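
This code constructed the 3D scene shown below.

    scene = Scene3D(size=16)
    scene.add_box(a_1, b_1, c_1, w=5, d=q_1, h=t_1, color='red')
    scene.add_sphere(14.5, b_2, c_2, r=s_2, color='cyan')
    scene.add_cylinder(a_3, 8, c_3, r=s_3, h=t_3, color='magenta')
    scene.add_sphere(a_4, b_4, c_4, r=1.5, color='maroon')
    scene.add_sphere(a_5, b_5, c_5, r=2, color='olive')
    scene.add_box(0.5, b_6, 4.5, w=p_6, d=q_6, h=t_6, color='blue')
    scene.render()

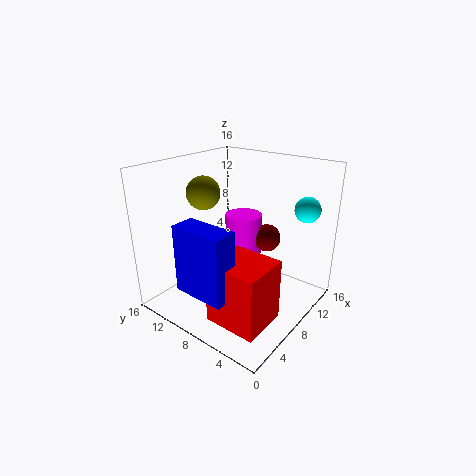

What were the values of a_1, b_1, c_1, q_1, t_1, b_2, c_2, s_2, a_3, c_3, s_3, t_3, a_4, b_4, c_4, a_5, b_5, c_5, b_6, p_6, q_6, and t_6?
a_1 = 1.5; b_1 = 1.5; c_1 = 1.5; q_1 = 5.5; t_1 = 6.5; b_2 = 3; c_2 = 10.5; s_2 = 1.5; a_3 = 9; c_3 = 4; s_3 = 2; t_3 = 6.5; a_4 = 10; b_4 = 5.5; c_4 = 8; a_5 = 8.5; b_5 = 13.5; c_5 = 12; b_6 = 4.5; p_6 = 2.5; q_6 = 5.5; t_6 = 7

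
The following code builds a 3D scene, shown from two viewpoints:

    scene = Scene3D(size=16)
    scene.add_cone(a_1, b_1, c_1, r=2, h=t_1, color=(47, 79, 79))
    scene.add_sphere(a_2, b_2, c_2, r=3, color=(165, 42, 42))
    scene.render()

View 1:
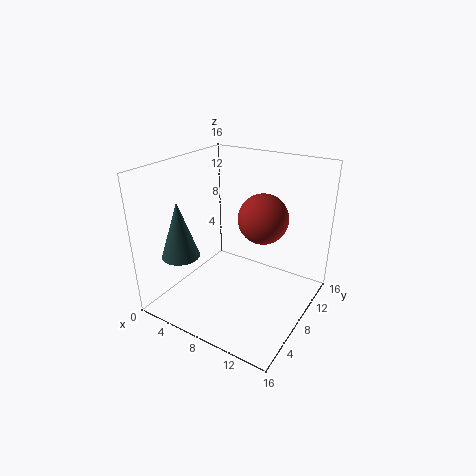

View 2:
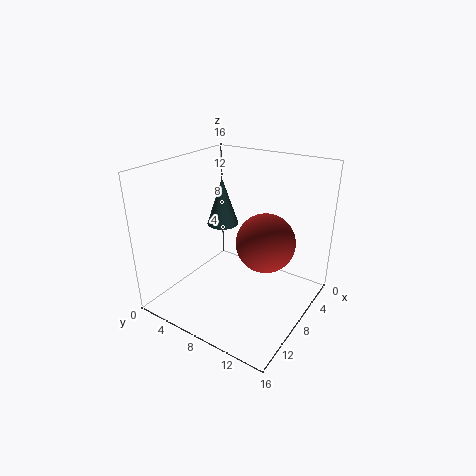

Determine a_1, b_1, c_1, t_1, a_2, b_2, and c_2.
a_1 = 4; b_1 = 3; c_1 = 7; t_1 = 6; a_2 = 9; b_2 = 12; c_2 = 9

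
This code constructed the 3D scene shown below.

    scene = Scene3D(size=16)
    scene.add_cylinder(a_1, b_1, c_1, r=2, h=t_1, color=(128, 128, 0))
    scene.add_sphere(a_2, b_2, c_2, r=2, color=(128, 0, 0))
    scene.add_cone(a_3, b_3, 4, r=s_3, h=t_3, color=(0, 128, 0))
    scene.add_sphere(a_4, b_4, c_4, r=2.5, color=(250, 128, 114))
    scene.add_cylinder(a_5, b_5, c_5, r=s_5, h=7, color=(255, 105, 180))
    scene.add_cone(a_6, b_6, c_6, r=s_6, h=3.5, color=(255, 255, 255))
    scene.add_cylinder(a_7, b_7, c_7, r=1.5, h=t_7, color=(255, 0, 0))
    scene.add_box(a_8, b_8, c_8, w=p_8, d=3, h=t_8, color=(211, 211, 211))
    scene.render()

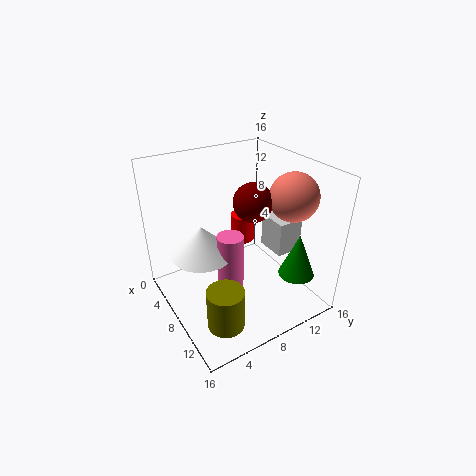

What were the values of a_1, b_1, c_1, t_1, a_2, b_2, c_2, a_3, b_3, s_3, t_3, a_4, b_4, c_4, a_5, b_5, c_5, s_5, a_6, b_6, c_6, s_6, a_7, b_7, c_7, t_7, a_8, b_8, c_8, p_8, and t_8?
a_1 = 12; b_1 = 4; c_1 = 0.5; t_1 = 4.5; a_2 = 10; b_2 = 8.5; c_2 = 13; a_3 = 12.5; b_3 = 13; s_3 = 2; t_3 = 5; a_4 = 12; b_4 = 12; c_4 = 13.5; a_5 = 8; b_5 = 7; c_5 = 1.5; s_5 = 1.5; a_6 = 6; b_6 = 4.5; c_6 = 6; s_6 = 3.5; a_7 = 3.5; b_7 = 11.5; c_7 = 4.5; t_7 = 3.5; a_8 = 7; b_8 = 12; c_8 = 5.5; p_8 = 3.5; t_8 = 4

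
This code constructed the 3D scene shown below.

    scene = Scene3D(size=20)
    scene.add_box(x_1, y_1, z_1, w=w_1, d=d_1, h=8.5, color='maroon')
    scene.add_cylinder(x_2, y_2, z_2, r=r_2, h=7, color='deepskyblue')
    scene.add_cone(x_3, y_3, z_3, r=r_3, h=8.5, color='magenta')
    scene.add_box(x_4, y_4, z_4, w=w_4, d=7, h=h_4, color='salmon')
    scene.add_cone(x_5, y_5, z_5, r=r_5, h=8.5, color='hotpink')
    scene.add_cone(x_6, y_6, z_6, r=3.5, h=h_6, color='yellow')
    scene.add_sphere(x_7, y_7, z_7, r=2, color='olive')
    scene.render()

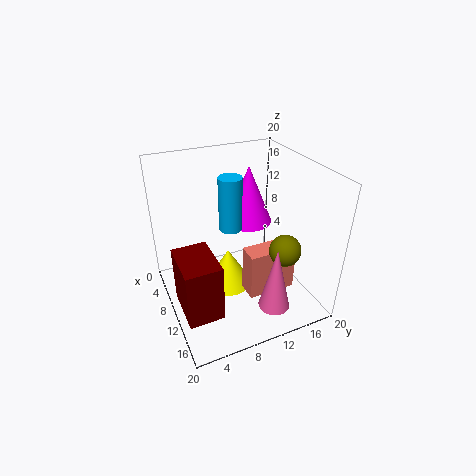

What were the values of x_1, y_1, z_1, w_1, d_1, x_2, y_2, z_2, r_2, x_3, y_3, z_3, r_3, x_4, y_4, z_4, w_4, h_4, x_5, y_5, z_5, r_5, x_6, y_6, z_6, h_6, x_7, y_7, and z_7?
x_1 = 7.5, y_1 = 1, z_1 = 0.5, w_1 = 7, d_1 = 5, x_2 = 11, y_2 = 8.5, z_2 = 12.5, r_2 = 1.5, x_3 = 6, y_3 = 13.5, z_3 = 10, r_3 = 3.5, x_4 = 10.5, y_4 = 10.5, z_4 = 1.5, w_4 = 3, h_4 = 7, x_5 = 18, y_5 = 11.5, z_5 = 4, r_5 = 2, x_6 = 7.5, y_6 = 9.5, z_6 = 0.5, h_6 = 6, x_7 = 16.5, y_7 = 13.5, z_7 = 11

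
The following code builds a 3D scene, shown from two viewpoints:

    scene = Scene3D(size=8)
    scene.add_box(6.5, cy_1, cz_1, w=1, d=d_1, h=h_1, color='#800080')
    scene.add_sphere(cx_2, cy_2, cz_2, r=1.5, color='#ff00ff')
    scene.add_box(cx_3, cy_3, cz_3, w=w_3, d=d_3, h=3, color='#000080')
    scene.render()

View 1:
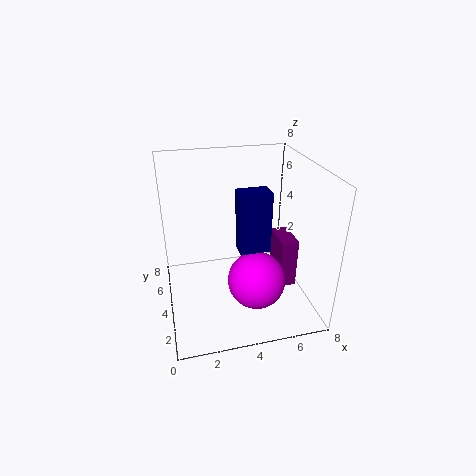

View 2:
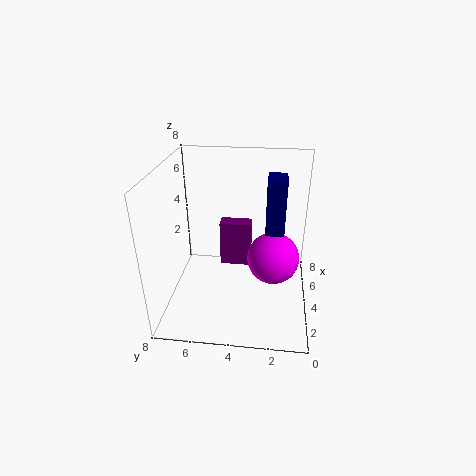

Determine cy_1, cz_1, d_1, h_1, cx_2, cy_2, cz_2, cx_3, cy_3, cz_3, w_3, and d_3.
cy_1 = 3.5, cz_1 = 0.5, d_1 = 2, h_1 = 3, cx_2 = 4.5, cy_2 = 2, cz_2 = 2.5, cx_3 = 3.5, cy_3 = 1.5, cz_3 = 4.5, w_3 = 1.5, d_3 = 1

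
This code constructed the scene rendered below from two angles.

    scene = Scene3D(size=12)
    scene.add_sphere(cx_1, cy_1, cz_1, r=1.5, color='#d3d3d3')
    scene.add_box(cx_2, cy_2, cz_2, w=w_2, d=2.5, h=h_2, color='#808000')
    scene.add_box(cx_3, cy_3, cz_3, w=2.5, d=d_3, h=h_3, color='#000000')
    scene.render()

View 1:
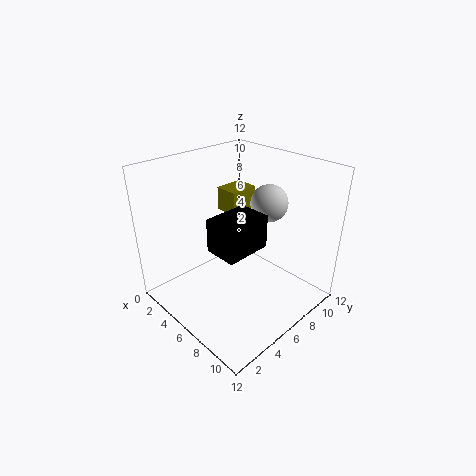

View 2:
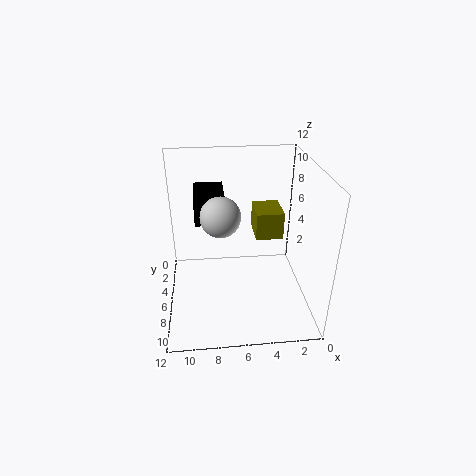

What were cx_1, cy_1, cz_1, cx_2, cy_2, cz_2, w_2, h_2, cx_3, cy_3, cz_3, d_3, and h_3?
cx_1 = 7.5; cy_1 = 8; cz_1 = 9; cx_2 = 3; cy_2 = 6.5; cz_2 = 7.5; w_2 = 2; h_2 = 2; cx_3 = 7; cy_3 = 2; cz_3 = 7; d_3 = 3.5; h_3 = 2.5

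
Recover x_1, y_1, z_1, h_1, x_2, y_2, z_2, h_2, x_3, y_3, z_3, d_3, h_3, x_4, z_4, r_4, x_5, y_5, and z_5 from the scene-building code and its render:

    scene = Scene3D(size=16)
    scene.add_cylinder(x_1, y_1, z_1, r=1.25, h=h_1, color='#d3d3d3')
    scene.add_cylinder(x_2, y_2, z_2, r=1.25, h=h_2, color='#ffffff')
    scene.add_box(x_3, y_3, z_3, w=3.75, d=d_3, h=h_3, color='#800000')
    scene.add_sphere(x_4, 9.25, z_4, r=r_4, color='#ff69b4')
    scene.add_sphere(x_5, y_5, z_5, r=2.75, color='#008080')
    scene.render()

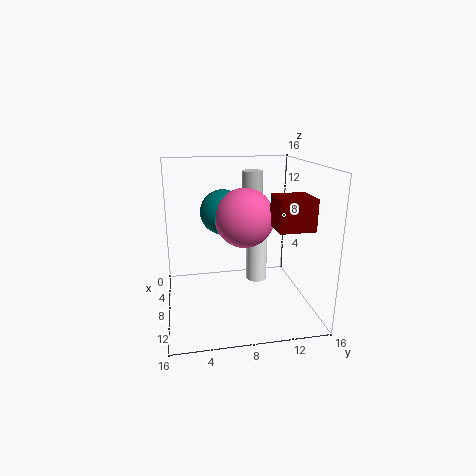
x_1 = 4
y_1 = 10.5
z_1 = 12
h_1 = 2.75
x_2 = 5.75
y_2 = 10.75
z_2 = 1.75
h_2 = 6.75
x_3 = 7.5
y_3 = 11.75
z_3 = 9.25
d_3 = 4
h_3 = 3.5
x_4 = 5.5
z_4 = 9.5
r_4 = 3.5
x_5 = 3.25
y_5 = 7
z_5 = 9.75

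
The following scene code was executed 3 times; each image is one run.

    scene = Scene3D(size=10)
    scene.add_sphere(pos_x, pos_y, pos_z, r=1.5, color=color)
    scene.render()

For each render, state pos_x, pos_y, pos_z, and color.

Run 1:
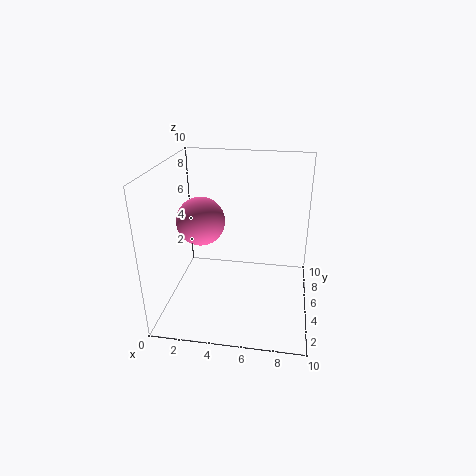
pos_x = 3; pos_y = 3; pos_z = 7; color = 'hotpink'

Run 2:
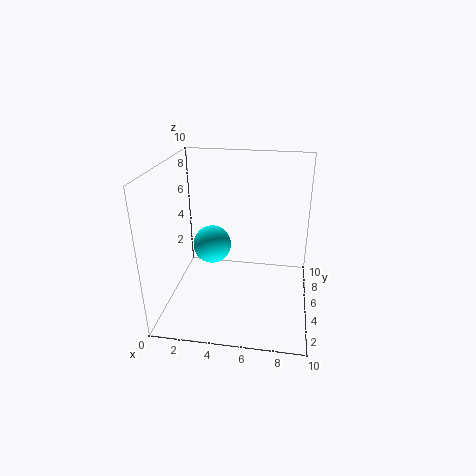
pos_x = 2.5; pos_y = 7.5; pos_z = 3; color = 'cyan'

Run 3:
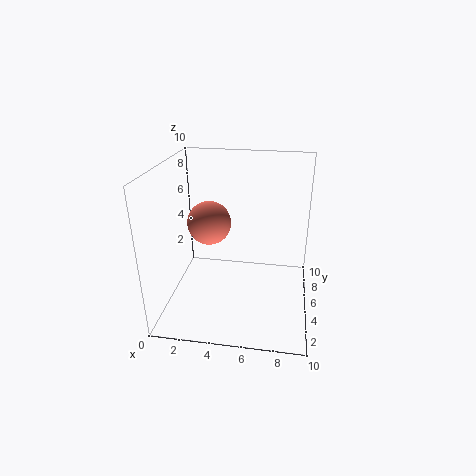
pos_x = 3; pos_y = 5; pos_z = 6; color = 'salmon'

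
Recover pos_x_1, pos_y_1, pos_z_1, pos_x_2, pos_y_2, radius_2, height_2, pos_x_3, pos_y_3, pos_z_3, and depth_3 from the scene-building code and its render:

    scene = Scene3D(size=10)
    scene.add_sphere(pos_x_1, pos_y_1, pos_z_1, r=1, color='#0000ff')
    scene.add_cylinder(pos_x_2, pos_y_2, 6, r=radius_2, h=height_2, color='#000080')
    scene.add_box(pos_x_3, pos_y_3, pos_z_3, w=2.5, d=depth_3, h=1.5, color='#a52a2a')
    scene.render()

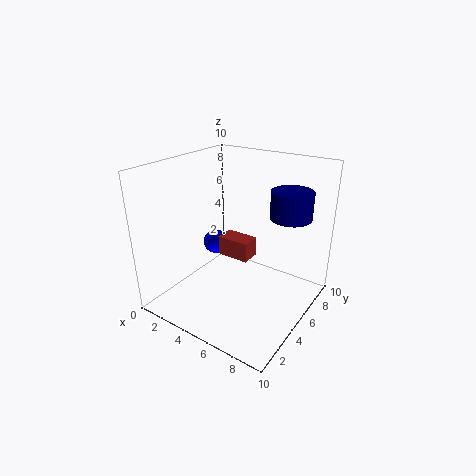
pos_x_1 = 1
pos_y_1 = 7.5
pos_z_1 = 2.5
pos_x_2 = 7.5
pos_y_2 = 8
radius_2 = 1.5
height_2 = 2
pos_x_3 = 2.5
pos_y_3 = 6
pos_z_3 = 2.5
depth_3 = 1.5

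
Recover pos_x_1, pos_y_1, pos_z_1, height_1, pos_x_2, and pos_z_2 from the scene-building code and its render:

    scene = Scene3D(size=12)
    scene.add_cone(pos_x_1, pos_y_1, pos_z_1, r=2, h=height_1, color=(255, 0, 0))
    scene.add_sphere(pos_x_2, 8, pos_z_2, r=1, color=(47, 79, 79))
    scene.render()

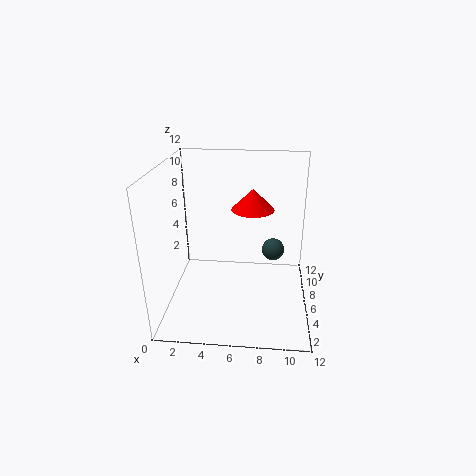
pos_x_1 = 7, pos_y_1 = 10, pos_z_1 = 7, height_1 = 2, pos_x_2 = 9, pos_z_2 = 4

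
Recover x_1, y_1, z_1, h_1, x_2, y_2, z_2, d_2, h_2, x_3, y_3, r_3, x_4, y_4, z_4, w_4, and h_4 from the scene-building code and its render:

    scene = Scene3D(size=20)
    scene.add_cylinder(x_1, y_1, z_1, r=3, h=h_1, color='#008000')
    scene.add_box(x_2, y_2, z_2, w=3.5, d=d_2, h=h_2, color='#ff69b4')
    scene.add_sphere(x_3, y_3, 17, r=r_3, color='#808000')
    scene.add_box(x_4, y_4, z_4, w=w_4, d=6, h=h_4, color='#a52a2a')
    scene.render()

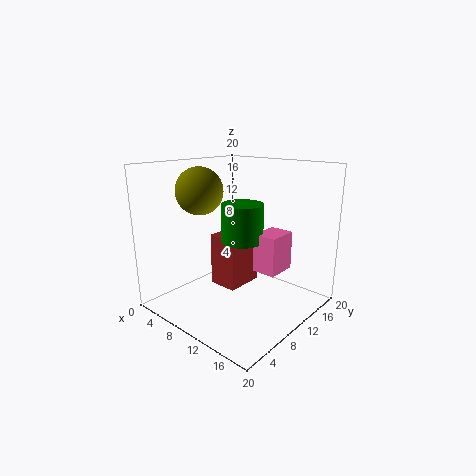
x_1 = 9.5; y_1 = 11.5; z_1 = 9; h_1 = 5.5; x_2 = 11.5; y_2 = 11.5; z_2 = 5; d_2 = 4.5; h_2 = 5.5; x_3 = 8; y_3 = 5; r_3 = 3; x_4 = 4; y_4 = 10.5; z_4 = 1; w_4 = 4.5; h_4 = 8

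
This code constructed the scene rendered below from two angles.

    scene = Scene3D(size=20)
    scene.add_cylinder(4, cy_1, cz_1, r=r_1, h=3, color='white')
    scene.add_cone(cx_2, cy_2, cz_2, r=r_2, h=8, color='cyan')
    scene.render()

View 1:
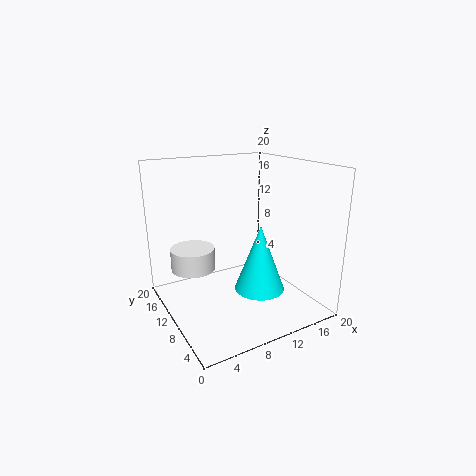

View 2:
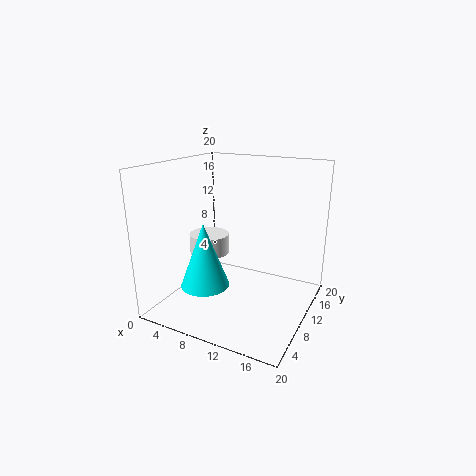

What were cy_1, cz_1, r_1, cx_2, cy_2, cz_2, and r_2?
cy_1 = 12, cz_1 = 6, r_1 = 3, cx_2 = 9, cy_2 = 3, cz_2 = 6, r_2 = 3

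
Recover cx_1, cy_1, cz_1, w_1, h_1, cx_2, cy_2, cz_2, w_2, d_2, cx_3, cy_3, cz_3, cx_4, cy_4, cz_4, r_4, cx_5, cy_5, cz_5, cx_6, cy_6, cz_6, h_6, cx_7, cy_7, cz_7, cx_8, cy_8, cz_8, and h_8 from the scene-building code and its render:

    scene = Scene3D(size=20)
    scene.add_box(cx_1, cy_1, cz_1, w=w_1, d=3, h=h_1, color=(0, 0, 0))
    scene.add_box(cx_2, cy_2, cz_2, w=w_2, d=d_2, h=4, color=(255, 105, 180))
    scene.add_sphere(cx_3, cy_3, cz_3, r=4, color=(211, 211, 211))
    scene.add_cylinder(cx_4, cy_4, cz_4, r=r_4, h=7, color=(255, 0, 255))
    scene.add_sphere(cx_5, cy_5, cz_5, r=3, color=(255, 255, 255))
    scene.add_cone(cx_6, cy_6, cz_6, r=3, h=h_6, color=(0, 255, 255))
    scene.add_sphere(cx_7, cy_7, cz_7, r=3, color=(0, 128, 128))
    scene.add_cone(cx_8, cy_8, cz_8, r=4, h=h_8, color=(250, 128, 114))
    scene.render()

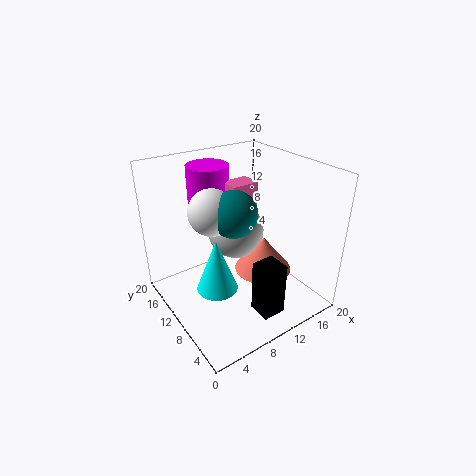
cx_1 = 8; cy_1 = 1; cz_1 = 3; w_1 = 3; h_1 = 7; cx_2 = 10; cy_2 = 11; cz_2 = 13; w_2 = 4; d_2 = 3; cx_3 = 11; cy_3 = 12; cz_3 = 10; cx_4 = 9; cy_4 = 16; cz_4 = 12; r_4 = 3; cx_5 = 6; cy_5 = 10; cz_5 = 15; cx_6 = 7; cy_6 = 11; cz_6 = 2; h_6 = 8; cx_7 = 8; cy_7 = 8; cz_7 = 15; cx_8 = 13; cy_8 = 8; cz_8 = 5; h_8 = 5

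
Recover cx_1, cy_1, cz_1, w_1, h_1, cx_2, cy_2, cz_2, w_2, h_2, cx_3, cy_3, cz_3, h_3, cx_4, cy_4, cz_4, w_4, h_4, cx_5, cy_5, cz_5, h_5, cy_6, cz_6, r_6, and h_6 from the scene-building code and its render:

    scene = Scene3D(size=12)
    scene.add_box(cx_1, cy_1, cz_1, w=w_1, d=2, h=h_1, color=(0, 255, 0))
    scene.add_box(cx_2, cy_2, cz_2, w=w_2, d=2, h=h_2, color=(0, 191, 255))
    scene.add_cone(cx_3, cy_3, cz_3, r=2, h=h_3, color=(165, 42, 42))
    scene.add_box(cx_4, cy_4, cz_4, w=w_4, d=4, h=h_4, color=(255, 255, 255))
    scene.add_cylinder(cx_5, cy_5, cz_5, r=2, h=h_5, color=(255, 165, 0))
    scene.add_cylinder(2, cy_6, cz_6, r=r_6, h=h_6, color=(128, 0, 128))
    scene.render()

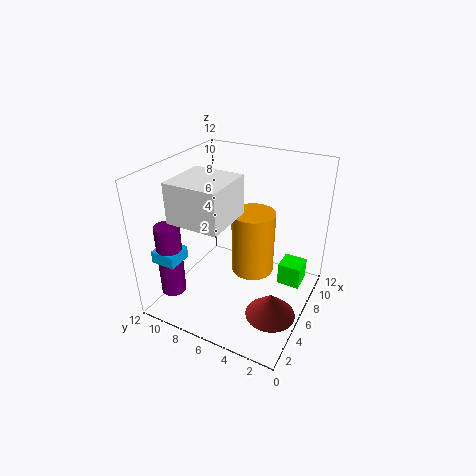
cx_1 = 8; cy_1 = 1; cz_1 = 1; w_1 = 2; h_1 = 2; cx_2 = 1; cy_2 = 9; cz_2 = 5; w_2 = 2; h_2 = 1; cx_3 = 4; cy_3 = 2; cz_3 = 1; h_3 = 2; cx_4 = 1; cy_4 = 5; cz_4 = 9; w_4 = 4; h_4 = 3; cx_5 = 9; cy_5 = 6; cz_5 = 1; h_5 = 6; cy_6 = 10; cz_6 = 2; r_6 = 1; h_6 = 6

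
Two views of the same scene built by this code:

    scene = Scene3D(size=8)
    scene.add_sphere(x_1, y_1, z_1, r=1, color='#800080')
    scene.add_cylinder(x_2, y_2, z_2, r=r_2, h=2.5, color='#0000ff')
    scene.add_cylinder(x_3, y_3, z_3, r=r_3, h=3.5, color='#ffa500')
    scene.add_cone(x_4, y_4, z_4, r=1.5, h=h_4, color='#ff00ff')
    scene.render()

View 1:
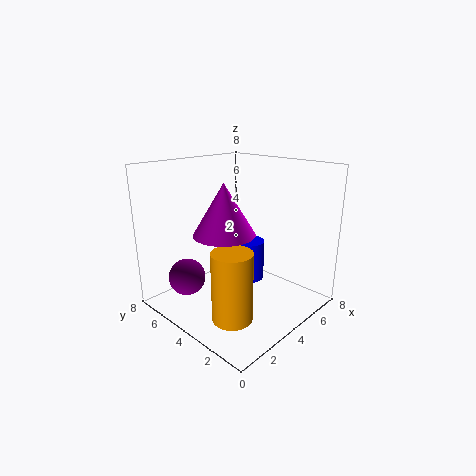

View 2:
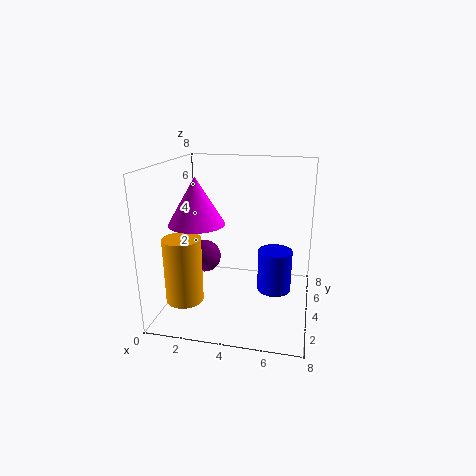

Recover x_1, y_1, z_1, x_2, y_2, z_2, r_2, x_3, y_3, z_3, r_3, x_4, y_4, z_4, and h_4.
x_1 = 1.5; y_1 = 5.5; z_1 = 2; x_2 = 6; y_2 = 5; z_2 = 0.5; r_2 = 1; x_3 = 1.5; y_3 = 2; z_3 = 1; r_3 = 1; x_4 = 2; y_4 = 3; z_4 = 5; h_4 = 2.5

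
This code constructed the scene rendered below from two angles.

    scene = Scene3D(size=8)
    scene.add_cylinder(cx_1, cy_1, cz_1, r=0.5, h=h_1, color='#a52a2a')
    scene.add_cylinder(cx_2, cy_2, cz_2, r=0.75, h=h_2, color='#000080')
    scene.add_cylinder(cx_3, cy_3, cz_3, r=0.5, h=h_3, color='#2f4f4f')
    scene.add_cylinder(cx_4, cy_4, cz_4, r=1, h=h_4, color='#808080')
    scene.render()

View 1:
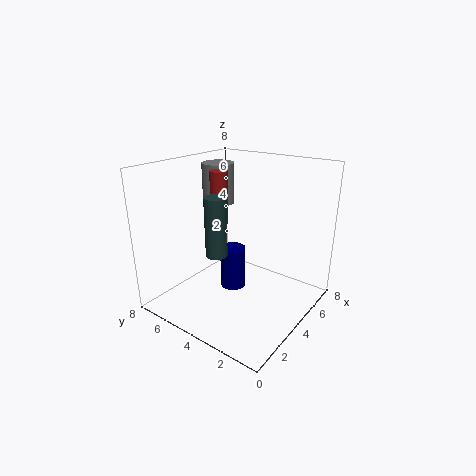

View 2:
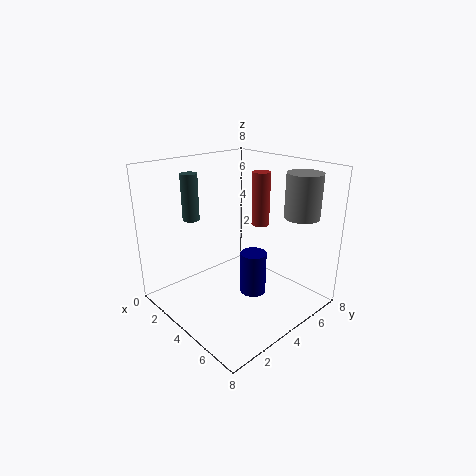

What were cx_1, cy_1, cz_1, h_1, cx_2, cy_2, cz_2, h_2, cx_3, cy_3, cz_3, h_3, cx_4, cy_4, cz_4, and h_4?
cx_1 = 4.25; cy_1 = 5.5; cz_1 = 4.5; h_1 = 3; cx_2 = 4.5; cy_2 = 4.75; cz_2 = 0.5; h_2 = 2.5; cx_3 = 1; cy_3 = 3; cz_3 = 4.5; h_3 = 2.75; cx_4 = 6; cy_4 = 7; cz_4 = 5; h_4 = 2.5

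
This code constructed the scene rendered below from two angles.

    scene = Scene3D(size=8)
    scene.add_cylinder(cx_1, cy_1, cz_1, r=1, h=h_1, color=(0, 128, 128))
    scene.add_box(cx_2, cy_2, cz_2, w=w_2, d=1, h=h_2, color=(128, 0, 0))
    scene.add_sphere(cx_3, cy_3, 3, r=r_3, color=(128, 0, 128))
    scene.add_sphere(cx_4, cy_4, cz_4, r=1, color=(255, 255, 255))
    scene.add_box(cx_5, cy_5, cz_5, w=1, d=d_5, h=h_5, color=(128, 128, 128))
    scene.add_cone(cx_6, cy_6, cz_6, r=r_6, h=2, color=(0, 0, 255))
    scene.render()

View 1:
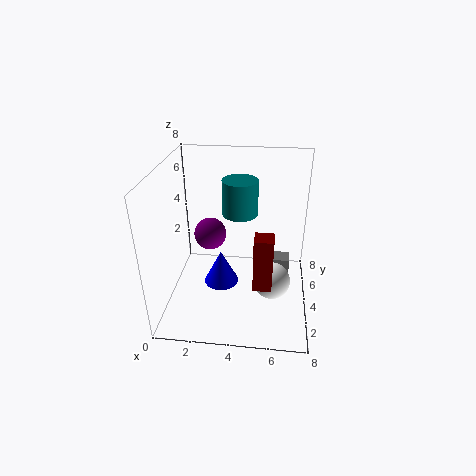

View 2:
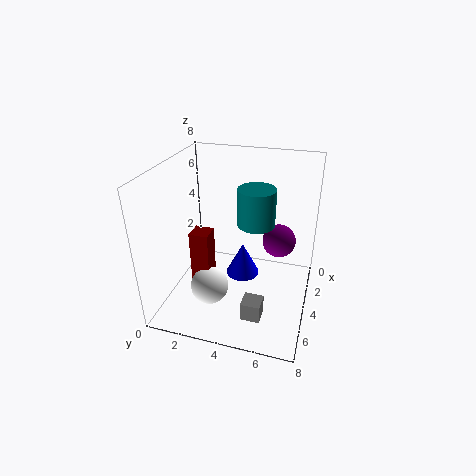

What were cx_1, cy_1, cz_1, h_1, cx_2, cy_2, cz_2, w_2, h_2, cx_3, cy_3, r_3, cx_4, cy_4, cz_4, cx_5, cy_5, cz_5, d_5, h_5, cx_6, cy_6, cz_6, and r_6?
cx_1 = 4
cy_1 = 5
cz_1 = 5
h_1 = 2
cx_2 = 5
cy_2 = 2
cz_2 = 2
w_2 = 1
h_2 = 3
cx_3 = 2
cy_3 = 6
r_3 = 1
cx_4 = 6
cy_4 = 3
cz_4 = 2
cx_5 = 6
cy_5 = 5
cz_5 = 1
d_5 = 1
h_5 = 1
cx_6 = 3
cy_6 = 4
cz_6 = 1
r_6 = 1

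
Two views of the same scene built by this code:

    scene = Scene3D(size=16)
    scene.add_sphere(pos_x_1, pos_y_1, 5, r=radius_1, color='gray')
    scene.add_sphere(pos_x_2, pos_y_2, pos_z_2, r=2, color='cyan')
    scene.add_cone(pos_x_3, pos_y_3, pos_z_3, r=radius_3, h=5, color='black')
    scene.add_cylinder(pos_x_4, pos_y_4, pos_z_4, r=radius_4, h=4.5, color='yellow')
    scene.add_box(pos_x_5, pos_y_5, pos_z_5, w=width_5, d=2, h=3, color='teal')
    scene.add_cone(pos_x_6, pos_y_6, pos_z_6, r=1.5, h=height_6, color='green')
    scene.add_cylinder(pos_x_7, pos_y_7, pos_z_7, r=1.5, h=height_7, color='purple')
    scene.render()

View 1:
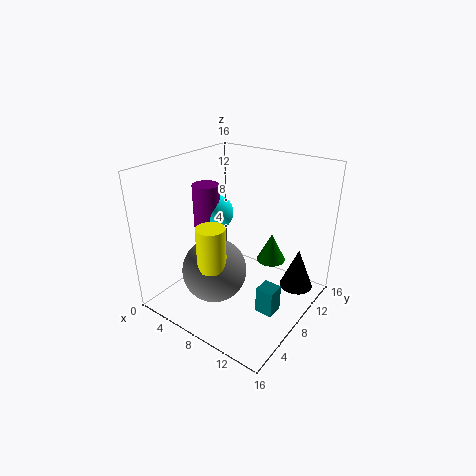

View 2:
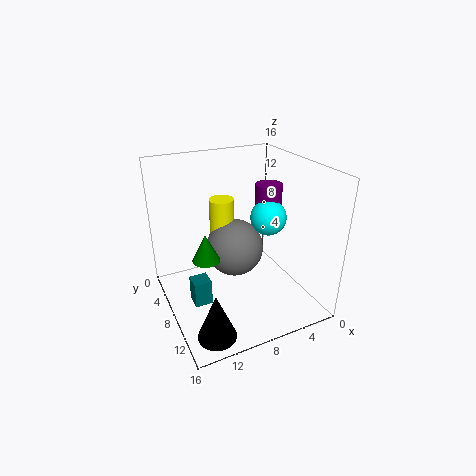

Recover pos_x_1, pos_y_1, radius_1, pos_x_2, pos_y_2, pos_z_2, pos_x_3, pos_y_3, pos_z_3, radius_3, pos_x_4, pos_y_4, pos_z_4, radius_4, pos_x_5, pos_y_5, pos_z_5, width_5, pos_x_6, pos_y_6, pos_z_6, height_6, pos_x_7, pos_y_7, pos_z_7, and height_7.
pos_x_1 = 7, pos_y_1 = 5, radius_1 = 3.5, pos_x_2 = 4.5, pos_y_2 = 8.5, pos_z_2 = 10, pos_x_3 = 13, pos_y_3 = 13.5, pos_z_3 = 0.5, radius_3 = 2, pos_x_4 = 8, pos_y_4 = 3.5, pos_z_4 = 6.5, radius_4 = 1.5, pos_x_5 = 11.5, pos_y_5 = 6.5, pos_z_5 = 0.5, width_5 = 2, pos_x_6 = 12, pos_y_6 = 8.5, pos_z_6 = 6.5, height_6 = 3, pos_x_7 = 4, pos_y_7 = 7.5, pos_z_7 = 8.5, height_7 = 5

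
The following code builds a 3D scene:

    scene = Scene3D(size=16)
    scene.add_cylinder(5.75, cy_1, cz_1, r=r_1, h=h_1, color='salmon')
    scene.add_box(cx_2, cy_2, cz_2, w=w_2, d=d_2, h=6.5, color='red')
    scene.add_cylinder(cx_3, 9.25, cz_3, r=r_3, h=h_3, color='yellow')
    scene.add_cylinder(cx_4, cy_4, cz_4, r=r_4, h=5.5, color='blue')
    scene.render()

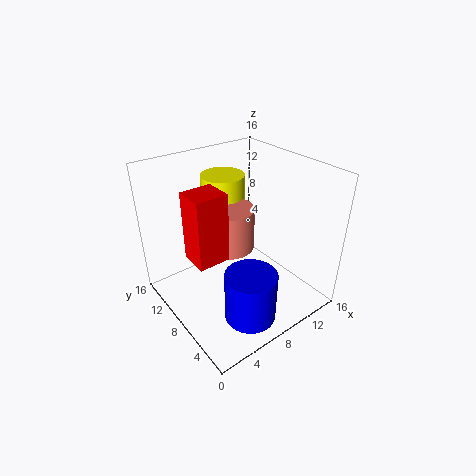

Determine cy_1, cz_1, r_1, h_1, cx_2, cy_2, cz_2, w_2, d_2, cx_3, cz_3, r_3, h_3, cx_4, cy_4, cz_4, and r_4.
cy_1 = 6.5, cz_1 = 8.75, r_1 = 2.5, h_1 = 4.25, cx_2 = 0.75, cy_2 = 3.75, cz_2 = 9.5, w_2 = 3, d_2 = 2.75, cx_3 = 7, cz_3 = 11.75, r_3 = 2.25, h_3 = 3.5, cx_4 = 6.25, cy_4 = 3.5, cz_4 = 1, r_4 = 2.75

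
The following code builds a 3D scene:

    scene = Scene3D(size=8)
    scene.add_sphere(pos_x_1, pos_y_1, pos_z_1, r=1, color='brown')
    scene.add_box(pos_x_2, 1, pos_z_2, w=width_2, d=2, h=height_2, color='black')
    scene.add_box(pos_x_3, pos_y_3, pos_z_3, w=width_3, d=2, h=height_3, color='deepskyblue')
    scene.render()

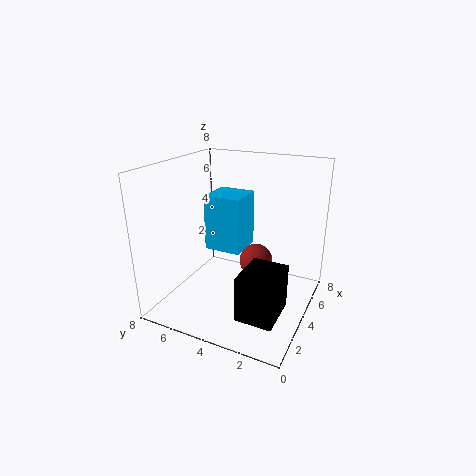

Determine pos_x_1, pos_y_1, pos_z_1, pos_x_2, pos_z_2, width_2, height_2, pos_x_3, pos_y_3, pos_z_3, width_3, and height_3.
pos_x_1 = 5.5; pos_y_1 = 3.5; pos_z_1 = 2; pos_x_2 = 1.5; pos_z_2 = 0.5; width_2 = 2.5; height_2 = 2.5; pos_x_3 = 3; pos_y_3 = 3.5; pos_z_3 = 3.5; width_3 = 2; height_3 = 3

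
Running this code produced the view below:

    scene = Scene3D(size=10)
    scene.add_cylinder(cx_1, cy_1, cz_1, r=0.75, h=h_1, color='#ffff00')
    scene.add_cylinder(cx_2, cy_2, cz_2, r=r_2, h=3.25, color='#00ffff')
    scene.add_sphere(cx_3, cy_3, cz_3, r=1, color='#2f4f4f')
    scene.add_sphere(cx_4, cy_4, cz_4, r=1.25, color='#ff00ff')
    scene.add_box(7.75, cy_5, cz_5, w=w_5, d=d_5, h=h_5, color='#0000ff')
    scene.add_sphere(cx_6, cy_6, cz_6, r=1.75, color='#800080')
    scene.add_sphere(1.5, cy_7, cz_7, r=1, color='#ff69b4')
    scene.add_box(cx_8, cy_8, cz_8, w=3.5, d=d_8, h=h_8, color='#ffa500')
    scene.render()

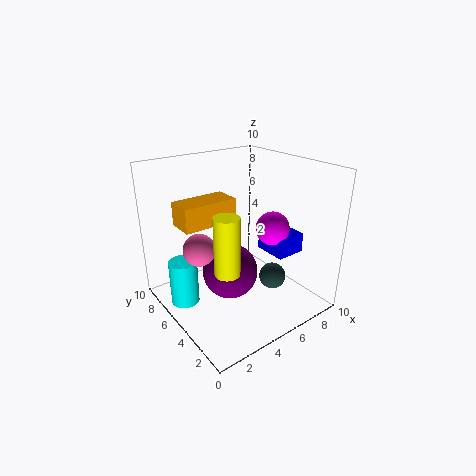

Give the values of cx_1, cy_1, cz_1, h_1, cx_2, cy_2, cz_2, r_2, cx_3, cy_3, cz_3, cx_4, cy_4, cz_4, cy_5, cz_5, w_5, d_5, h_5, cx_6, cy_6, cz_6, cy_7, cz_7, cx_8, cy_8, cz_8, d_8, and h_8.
cx_1 = 2, cy_1 = 2, cz_1 = 4.75, h_1 = 3.5, cx_2 = 1.5, cy_2 = 6.75, cz_2 = 0.25, r_2 = 1, cx_3 = 7.75, cy_3 = 4.25, cz_3 = 1.25, cx_4 = 8, cy_4 = 4.75, cz_4 = 5, cy_5 = 3.5, cz_5 = 3, w_5 = 2.25, d_5 = 2.5, h_5 = 1.5, cx_6 = 3.25, cy_6 = 3.5, cz_6 = 3.75, cy_7 = 4.25, cz_7 = 5.5, cx_8 = 0.75, cy_8 = 4.25, cz_8 = 6.75, d_8 = 1.75, h_8 = 1.5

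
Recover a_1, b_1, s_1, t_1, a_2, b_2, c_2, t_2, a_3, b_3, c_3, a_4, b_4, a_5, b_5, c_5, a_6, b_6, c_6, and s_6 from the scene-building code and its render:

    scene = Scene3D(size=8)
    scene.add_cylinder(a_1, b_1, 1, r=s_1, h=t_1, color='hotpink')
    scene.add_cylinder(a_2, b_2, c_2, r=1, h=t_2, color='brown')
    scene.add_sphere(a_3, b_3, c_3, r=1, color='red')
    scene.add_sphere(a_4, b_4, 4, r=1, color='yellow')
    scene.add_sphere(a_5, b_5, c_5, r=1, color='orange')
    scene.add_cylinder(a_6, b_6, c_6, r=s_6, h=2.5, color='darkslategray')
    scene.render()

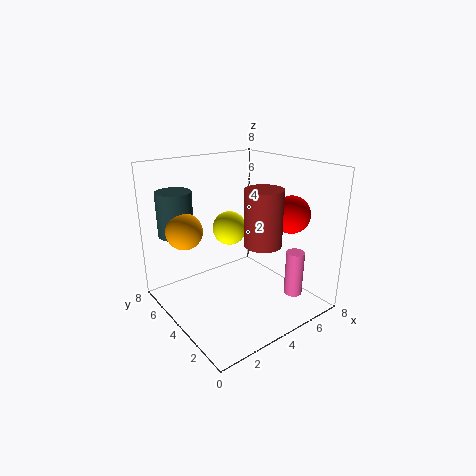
a_1 = 6; b_1 = 1.5; s_1 = 0.5; t_1 = 2.5; a_2 = 4.5; b_2 = 2.5; c_2 = 4; t_2 = 3; a_3 = 6; b_3 = 2; c_3 = 5.5; a_4 = 4.5; b_4 = 5.5; a_5 = 1.5; b_5 = 5.5; c_5 = 4.5; a_6 = 1.5; b_6 = 6.5; c_6 = 4; s_6 = 1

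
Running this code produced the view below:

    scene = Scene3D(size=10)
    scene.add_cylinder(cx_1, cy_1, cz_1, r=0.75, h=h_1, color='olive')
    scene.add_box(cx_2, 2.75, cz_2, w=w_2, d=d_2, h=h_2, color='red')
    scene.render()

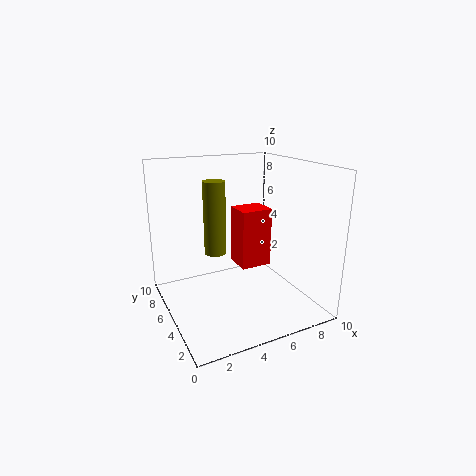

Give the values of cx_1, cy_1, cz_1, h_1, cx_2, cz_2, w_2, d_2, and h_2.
cx_1 = 3.5, cy_1 = 5.5, cz_1 = 4, h_1 = 5, cx_2 = 4.25, cz_2 = 3.75, w_2 = 2, d_2 = 1.75, h_2 = 3.75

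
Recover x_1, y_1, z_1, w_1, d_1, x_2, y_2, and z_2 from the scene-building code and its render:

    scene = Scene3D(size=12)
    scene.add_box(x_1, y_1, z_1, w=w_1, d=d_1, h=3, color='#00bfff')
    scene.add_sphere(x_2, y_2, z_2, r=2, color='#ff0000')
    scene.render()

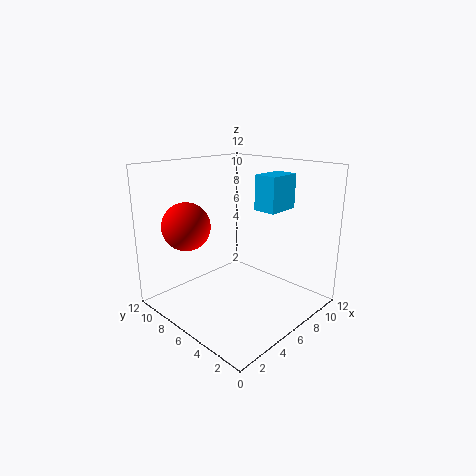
x_1 = 8, y_1 = 4, z_1 = 8, w_1 = 3, d_1 = 2, x_2 = 3, y_2 = 9, z_2 = 7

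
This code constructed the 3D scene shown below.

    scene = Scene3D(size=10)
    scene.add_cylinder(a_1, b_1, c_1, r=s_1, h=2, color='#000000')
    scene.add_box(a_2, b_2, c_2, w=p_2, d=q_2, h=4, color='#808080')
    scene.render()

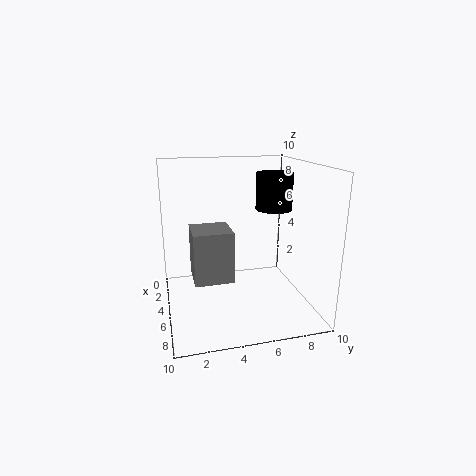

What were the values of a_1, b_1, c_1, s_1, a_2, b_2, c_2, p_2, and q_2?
a_1 = 9
b_1 = 6
c_1 = 8
s_1 = 1
a_2 = 1
b_2 = 2
c_2 = 1
p_2 = 3
q_2 = 3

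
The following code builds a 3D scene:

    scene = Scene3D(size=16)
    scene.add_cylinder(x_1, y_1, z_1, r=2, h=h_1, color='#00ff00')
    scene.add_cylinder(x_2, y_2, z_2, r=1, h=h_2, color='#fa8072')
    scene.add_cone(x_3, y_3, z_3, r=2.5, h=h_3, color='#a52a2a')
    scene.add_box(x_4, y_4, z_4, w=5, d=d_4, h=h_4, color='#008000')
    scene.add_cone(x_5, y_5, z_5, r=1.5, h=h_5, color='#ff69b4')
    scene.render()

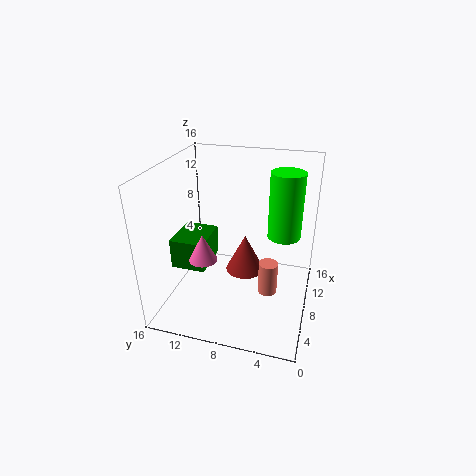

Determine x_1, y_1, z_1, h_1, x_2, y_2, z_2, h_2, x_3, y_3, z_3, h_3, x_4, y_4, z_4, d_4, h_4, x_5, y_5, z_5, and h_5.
x_1 = 12.5; y_1 = 3.5; z_1 = 6.5; h_1 = 8; x_2 = 5.5; y_2 = 4; z_2 = 3.5; h_2 = 3.5; x_3 = 13; y_3 = 8.5; z_3 = 0.5; h_3 = 5; x_4 = 6; y_4 = 11.5; z_4 = 4; d_4 = 4; h_4 = 3.5; x_5 = 5; y_5 = 11; z_5 = 6.5; h_5 = 3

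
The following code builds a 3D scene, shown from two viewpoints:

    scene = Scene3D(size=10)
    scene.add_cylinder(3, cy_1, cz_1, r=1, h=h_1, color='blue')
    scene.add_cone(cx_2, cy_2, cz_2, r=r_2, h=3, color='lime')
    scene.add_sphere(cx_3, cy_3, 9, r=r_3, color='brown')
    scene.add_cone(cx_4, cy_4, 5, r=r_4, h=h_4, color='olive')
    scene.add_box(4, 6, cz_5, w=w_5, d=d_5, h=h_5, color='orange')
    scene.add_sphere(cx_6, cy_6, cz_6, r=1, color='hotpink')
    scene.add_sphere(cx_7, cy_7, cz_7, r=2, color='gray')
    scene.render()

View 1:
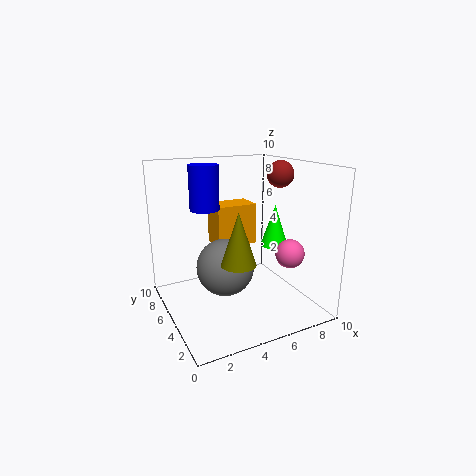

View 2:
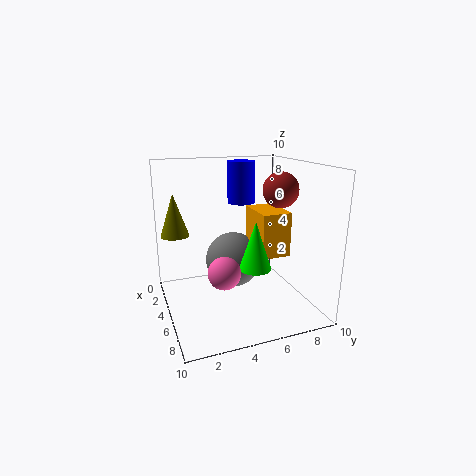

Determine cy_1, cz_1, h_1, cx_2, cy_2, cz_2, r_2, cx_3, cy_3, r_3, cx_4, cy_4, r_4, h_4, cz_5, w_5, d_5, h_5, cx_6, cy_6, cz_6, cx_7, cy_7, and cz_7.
cy_1 = 6; cz_1 = 7; h_1 = 3; cx_2 = 8; cy_2 = 5; cz_2 = 4; r_2 = 1; cx_3 = 9; cy_3 = 6; r_3 = 1; cx_4 = 3; cy_4 = 1; r_4 = 1; h_4 = 3; cz_5 = 4; w_5 = 3; d_5 = 2; h_5 = 3; cx_6 = 8; cy_6 = 3; cz_6 = 4; cx_7 = 4; cy_7 = 5; cz_7 = 3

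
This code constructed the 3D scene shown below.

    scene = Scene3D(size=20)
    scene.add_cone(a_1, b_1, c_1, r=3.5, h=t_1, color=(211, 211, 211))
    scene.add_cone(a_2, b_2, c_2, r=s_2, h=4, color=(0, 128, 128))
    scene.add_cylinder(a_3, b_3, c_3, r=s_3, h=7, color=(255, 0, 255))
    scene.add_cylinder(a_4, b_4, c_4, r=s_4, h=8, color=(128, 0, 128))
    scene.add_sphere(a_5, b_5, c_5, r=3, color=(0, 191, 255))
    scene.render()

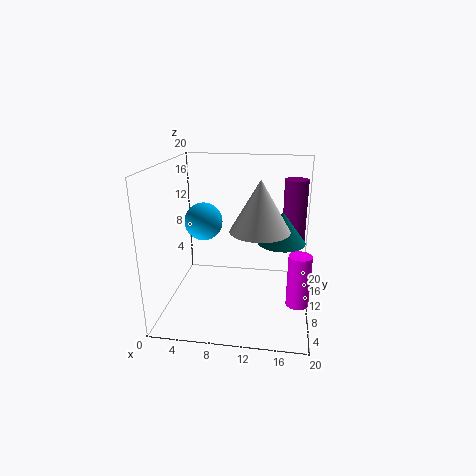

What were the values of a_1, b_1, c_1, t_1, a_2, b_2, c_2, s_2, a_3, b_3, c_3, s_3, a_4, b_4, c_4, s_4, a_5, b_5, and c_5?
a_1 = 13.5
b_1 = 4
c_1 = 13.5
t_1 = 6
a_2 = 16
b_2 = 7
c_2 = 11
s_2 = 3
a_3 = 18.5
b_3 = 6.5
c_3 = 2.5
s_3 = 1.5
a_4 = 17.5
b_4 = 9.5
c_4 = 10.5
s_4 = 1.5
a_5 = 3.5
b_5 = 16
c_5 = 10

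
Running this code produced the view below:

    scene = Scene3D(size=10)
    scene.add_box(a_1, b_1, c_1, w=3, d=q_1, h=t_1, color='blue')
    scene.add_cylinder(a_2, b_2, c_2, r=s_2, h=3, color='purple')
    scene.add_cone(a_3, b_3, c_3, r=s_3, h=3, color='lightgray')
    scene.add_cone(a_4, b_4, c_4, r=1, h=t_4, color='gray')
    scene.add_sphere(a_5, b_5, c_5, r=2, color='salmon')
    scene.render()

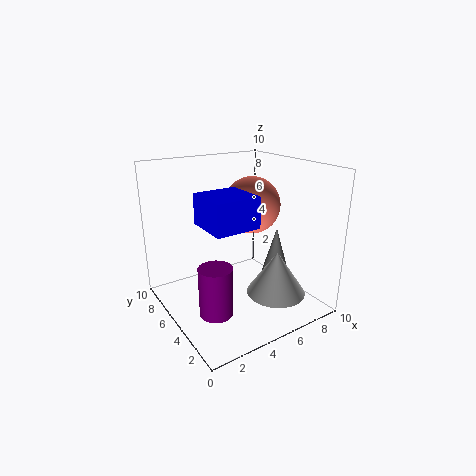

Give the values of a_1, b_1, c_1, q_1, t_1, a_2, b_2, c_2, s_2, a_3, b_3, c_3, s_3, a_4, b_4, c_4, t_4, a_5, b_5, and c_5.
a_1 = 2; b_1 = 2.5; c_1 = 6.5; q_1 = 3; t_1 = 2; a_2 = 1.5; b_2 = 2; c_2 = 2; s_2 = 1; a_3 = 6.5; b_3 = 2.5; c_3 = 1.5; s_3 = 2; a_4 = 8.5; b_4 = 5; c_4 = 1.5; t_4 = 3.5; a_5 = 6.5; b_5 = 5.5; c_5 = 7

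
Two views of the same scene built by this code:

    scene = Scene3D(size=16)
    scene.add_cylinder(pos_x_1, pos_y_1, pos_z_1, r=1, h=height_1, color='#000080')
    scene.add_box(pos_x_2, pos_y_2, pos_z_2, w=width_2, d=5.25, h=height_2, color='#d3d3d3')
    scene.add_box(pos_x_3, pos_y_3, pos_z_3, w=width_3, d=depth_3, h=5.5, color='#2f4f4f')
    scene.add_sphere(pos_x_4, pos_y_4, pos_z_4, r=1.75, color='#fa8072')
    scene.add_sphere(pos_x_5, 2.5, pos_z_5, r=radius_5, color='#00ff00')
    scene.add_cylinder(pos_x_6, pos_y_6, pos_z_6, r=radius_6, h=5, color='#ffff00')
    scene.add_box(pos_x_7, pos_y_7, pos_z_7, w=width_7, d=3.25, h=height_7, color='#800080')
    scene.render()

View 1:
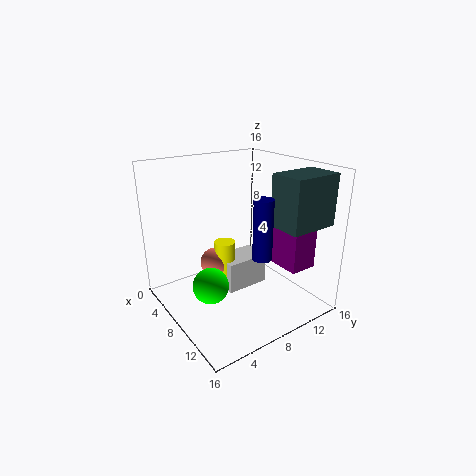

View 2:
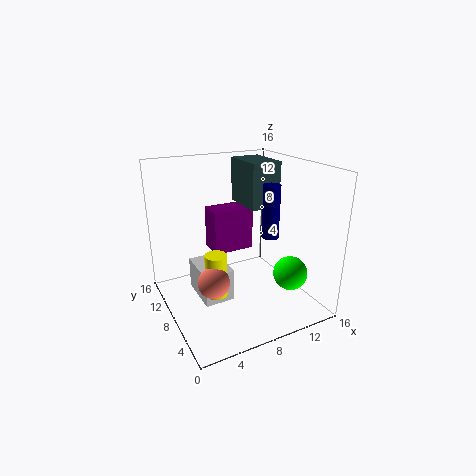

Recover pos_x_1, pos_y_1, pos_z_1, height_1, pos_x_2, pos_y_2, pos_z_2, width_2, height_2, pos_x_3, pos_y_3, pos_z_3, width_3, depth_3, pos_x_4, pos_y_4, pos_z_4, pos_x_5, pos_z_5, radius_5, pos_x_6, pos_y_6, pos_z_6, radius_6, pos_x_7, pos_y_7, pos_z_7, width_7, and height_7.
pos_x_1 = 12.25
pos_y_1 = 8
pos_z_1 = 7.25
height_1 = 6.25
pos_x_2 = 3.75
pos_y_2 = 7.5
pos_z_2 = 0.5
width_2 = 3.5
height_2 = 3.75
pos_x_3 = 11
pos_y_3 = 10
pos_z_3 = 10
width_3 = 3.75
depth_3 = 5.5
pos_x_4 = 4.5
pos_y_4 = 7
pos_z_4 = 3.75
pos_x_5 = 11.25
pos_z_5 = 5.5
radius_5 = 1.75
pos_x_6 = 5.25
pos_y_6 = 8
pos_z_6 = 1.5
radius_6 = 1.25
pos_x_7 = 7.25
pos_y_7 = 12.5
pos_z_7 = 4
width_7 = 5.25
height_7 = 5.5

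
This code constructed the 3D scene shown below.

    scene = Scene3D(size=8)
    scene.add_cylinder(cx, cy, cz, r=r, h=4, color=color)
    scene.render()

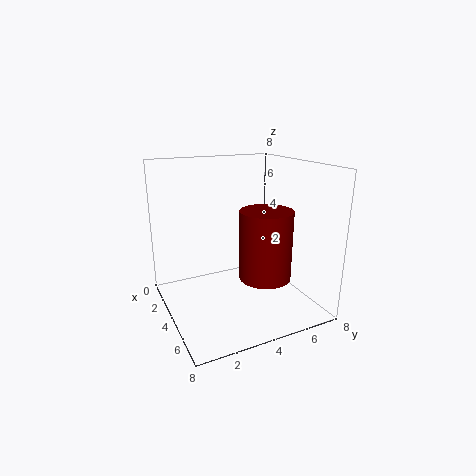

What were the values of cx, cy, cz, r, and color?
cx = 4.5; cy = 5.5; cz = 1.5; r = 1.5; color = 'maroon'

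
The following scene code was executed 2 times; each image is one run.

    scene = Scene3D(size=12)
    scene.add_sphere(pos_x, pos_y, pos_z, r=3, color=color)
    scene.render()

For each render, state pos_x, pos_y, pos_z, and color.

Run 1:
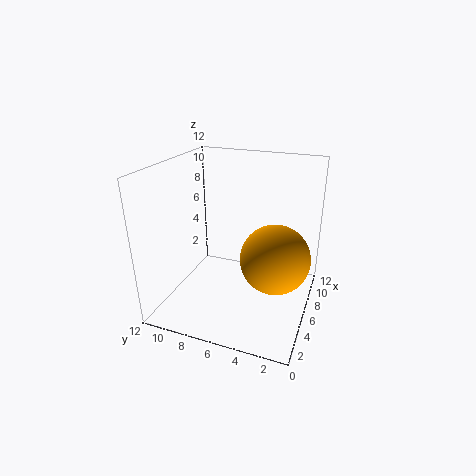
pos_x = 7; pos_y = 3; pos_z = 4; color = 'orange'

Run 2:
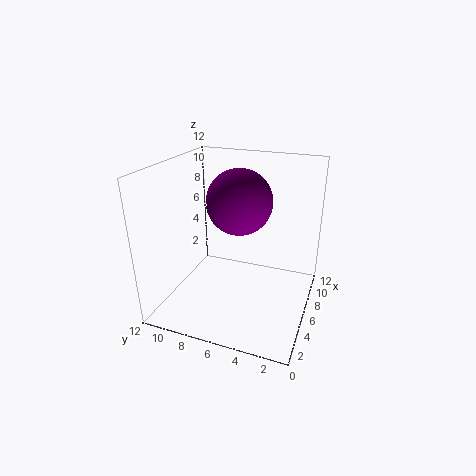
pos_x = 9; pos_y = 7; pos_z = 8; color = 'purple'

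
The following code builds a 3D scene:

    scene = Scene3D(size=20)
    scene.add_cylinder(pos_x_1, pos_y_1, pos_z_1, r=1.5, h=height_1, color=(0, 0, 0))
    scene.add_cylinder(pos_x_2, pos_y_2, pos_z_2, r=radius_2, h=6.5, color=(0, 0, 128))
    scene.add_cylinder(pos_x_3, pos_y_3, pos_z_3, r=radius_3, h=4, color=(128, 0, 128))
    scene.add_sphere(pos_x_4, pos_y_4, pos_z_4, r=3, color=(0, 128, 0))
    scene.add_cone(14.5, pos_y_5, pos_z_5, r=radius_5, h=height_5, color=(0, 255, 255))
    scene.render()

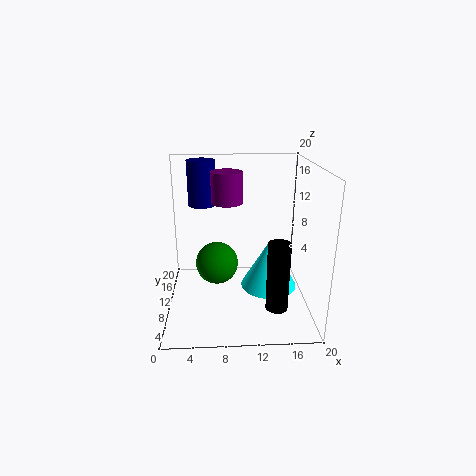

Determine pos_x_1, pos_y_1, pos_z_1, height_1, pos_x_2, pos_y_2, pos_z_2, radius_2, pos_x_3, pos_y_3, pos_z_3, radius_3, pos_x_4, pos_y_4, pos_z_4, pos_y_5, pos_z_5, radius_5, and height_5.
pos_x_1 = 15
pos_y_1 = 5.5
pos_z_1 = 1.5
height_1 = 9.5
pos_x_2 = 5
pos_y_2 = 14.5
pos_z_2 = 13.5
radius_2 = 2
pos_x_3 = 8.5
pos_y_3 = 8.5
pos_z_3 = 15.5
radius_3 = 2
pos_x_4 = 7
pos_y_4 = 10.5
pos_z_4 = 6
pos_y_5 = 10
pos_z_5 = 2.5
radius_5 = 4
height_5 = 7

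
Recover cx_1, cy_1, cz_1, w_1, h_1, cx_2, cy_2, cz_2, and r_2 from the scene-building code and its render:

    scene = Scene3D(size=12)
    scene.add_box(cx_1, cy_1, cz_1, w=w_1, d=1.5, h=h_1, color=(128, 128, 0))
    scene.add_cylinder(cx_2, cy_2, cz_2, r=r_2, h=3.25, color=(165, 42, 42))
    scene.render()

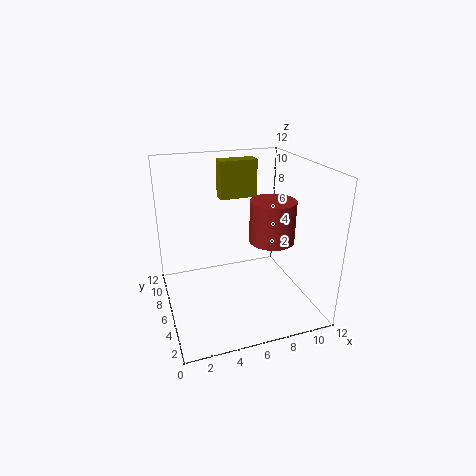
cx_1 = 5.75
cy_1 = 10
cz_1 = 8
w_1 = 3.5
h_1 = 3.5
cx_2 = 8
cy_2 = 3.75
cz_2 = 6.5
r_2 = 1.75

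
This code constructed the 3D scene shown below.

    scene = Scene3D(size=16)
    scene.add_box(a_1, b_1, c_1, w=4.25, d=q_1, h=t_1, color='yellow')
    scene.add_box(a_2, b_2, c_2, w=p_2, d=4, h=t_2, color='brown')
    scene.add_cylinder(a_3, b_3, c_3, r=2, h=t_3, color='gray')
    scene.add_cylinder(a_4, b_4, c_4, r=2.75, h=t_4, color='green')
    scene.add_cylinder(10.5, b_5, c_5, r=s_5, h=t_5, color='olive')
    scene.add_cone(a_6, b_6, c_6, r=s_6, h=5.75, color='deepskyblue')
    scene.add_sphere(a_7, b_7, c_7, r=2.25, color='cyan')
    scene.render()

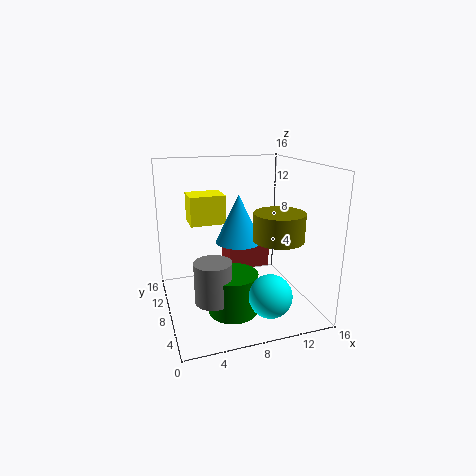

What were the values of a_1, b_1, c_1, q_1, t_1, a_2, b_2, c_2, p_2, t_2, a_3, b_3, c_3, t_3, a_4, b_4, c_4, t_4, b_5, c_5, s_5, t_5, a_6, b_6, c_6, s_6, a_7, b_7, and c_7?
a_1 = 3.5, b_1 = 11.75, c_1 = 8.5, q_1 = 3.5, t_1 = 3.5, a_2 = 8.25, b_2 = 11.75, c_2 = 2.25, p_2 = 5.25, t_2 = 4, a_3 = 4.5, b_3 = 5.75, c_3 = 2, t_3 = 4.5, a_4 = 6.75, b_4 = 6, c_4 = 0.25, t_4 = 4.5, b_5 = 3, c_5 = 9.25, s_5 = 2.5, t_5 = 2.75, a_6 = 9, b_6 = 10.75, c_6 = 6.5, s_6 = 2.75, a_7 = 9.75, b_7 = 2.75, c_7 = 3.25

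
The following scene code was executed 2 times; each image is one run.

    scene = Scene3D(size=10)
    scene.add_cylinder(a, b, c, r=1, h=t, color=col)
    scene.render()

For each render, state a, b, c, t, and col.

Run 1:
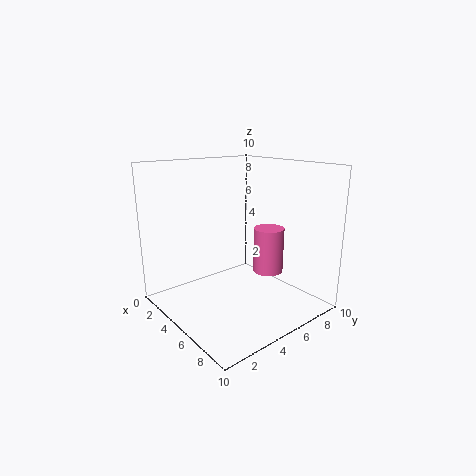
a = 7
b = 6
c = 3
t = 3
col = 'hotpink'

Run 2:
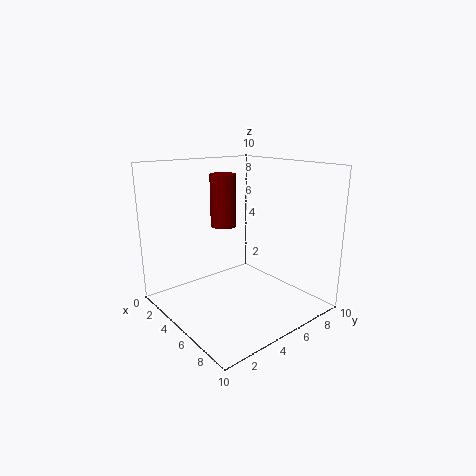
a = 2
b = 6
c = 5
t = 4
col = 'maroon'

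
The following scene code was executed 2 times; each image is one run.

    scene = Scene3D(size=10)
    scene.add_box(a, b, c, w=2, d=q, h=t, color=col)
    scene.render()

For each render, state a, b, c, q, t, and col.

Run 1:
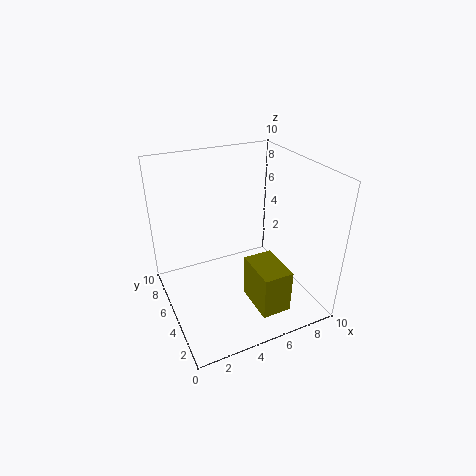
a = 5, b = 1, c = 1, q = 3, t = 3, col = 'olive'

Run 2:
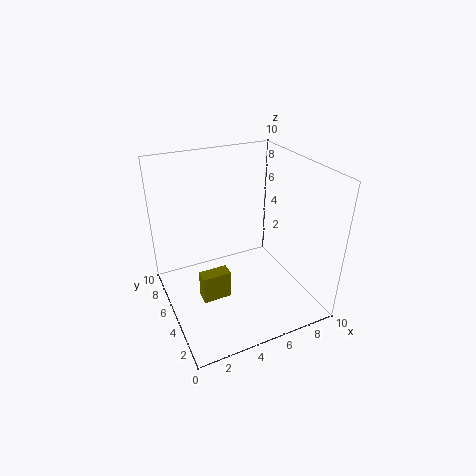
a = 2, b = 4, c = 1, q = 1, t = 2, col = 'olive'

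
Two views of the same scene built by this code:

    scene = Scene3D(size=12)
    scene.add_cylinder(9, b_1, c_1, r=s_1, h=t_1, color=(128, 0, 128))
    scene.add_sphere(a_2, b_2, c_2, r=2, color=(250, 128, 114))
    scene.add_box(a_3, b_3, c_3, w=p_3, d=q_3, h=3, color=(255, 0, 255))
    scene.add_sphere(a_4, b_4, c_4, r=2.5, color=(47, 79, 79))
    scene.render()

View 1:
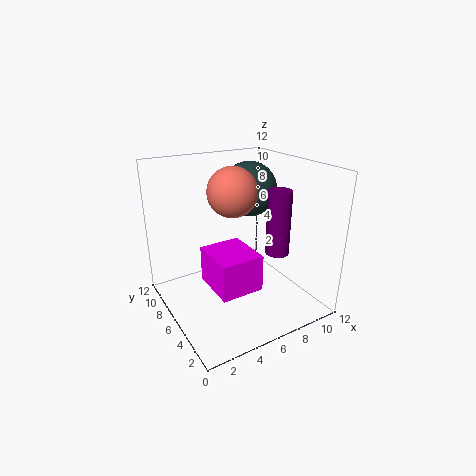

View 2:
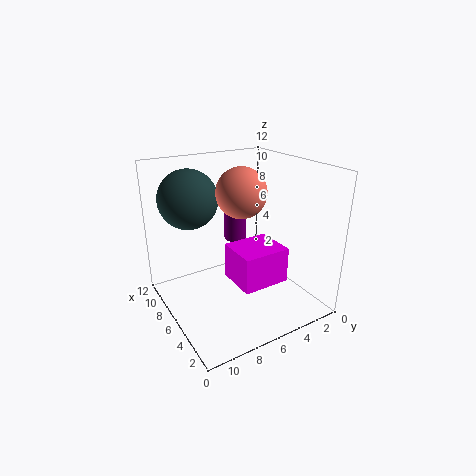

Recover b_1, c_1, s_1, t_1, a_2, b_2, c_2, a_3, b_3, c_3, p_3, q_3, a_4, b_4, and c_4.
b_1 = 4.5, c_1 = 4.5, s_1 = 1, t_1 = 5.5, a_2 = 5.5, b_2 = 6, c_2 = 10, a_3 = 3, b_3 = 3, c_3 = 2.5, p_3 = 3.5, q_3 = 4, a_4 = 9, b_4 = 9, c_4 = 9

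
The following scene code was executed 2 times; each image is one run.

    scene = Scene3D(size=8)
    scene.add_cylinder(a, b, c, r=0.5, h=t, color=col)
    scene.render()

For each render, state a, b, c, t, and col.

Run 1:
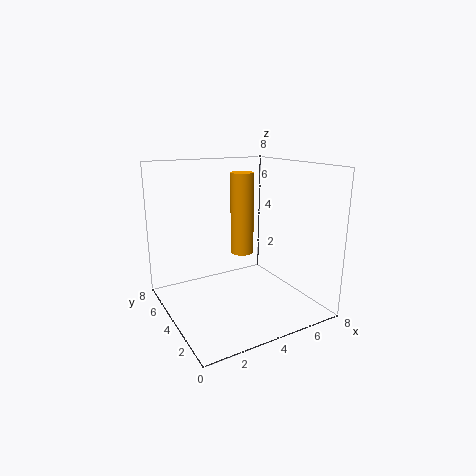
a = 2.5; b = 1; c = 4.5; t = 3.5; col = 'orange'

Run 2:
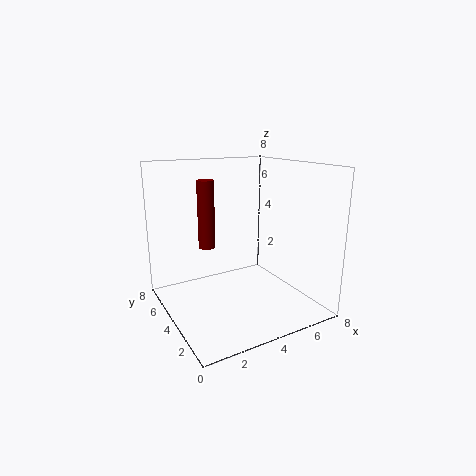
a = 3; b = 6; c = 3; t = 4; col = 'maroon'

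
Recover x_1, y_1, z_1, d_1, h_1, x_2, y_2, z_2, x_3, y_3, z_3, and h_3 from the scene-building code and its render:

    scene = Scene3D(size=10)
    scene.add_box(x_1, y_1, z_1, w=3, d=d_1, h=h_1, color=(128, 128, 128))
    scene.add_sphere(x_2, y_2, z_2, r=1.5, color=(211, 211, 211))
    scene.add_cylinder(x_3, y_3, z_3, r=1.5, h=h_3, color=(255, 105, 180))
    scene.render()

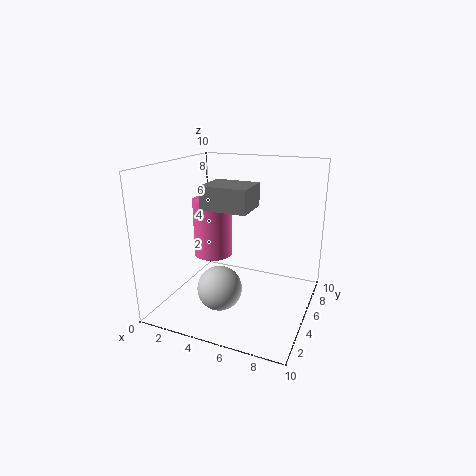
x_1 = 3.5
y_1 = 2.5
z_1 = 7.5
d_1 = 2.5
h_1 = 1.5
x_2 = 4.5
y_2 = 3
z_2 = 2
x_3 = 2
y_3 = 7
z_3 = 2.5
h_3 = 4.5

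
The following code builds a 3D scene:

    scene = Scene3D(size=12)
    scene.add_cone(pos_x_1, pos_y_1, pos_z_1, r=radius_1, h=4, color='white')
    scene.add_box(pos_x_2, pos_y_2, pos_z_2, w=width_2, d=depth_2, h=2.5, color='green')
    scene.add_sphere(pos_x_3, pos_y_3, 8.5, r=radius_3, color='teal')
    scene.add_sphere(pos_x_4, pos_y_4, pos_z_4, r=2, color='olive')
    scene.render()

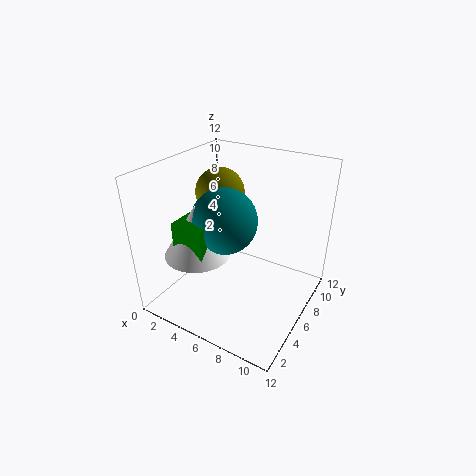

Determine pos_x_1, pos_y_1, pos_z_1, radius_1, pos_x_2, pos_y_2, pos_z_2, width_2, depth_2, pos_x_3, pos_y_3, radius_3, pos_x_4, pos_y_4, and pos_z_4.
pos_x_1 = 4.5, pos_y_1 = 2.5, pos_z_1 = 6, radius_1 = 2.5, pos_x_2 = 3.5, pos_y_2 = 1, pos_z_2 = 6.5, width_2 = 2.5, depth_2 = 3.5, pos_x_3 = 6, pos_y_3 = 4, radius_3 = 2.5, pos_x_4 = 4, pos_y_4 = 6.5, pos_z_4 = 9.5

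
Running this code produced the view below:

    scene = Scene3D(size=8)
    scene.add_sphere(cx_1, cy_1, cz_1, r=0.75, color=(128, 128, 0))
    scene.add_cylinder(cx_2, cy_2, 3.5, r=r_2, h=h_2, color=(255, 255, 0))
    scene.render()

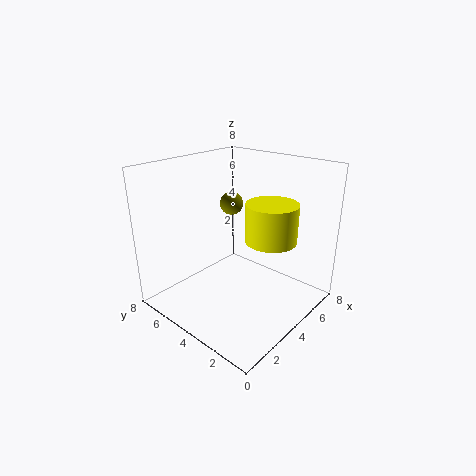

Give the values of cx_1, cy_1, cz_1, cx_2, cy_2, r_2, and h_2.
cx_1 = 6.5, cy_1 = 6.75, cz_1 = 4.75, cx_2 = 5.75, cy_2 = 3, r_2 = 1.5, h_2 = 2.25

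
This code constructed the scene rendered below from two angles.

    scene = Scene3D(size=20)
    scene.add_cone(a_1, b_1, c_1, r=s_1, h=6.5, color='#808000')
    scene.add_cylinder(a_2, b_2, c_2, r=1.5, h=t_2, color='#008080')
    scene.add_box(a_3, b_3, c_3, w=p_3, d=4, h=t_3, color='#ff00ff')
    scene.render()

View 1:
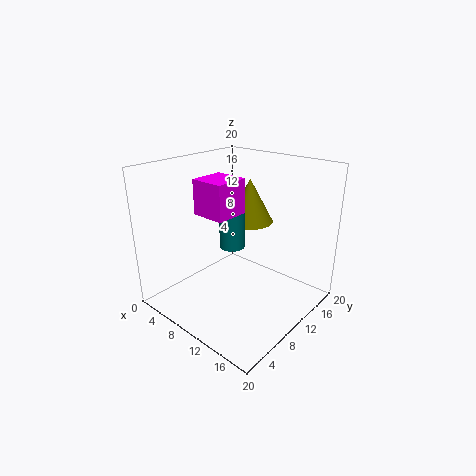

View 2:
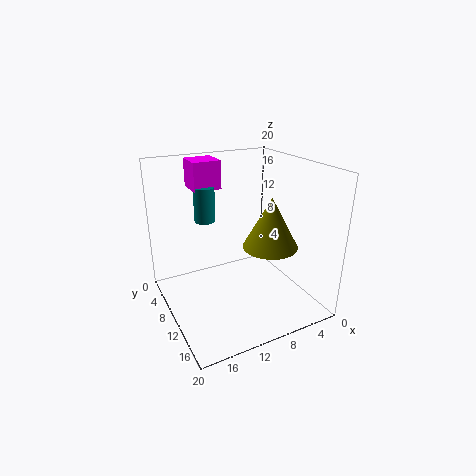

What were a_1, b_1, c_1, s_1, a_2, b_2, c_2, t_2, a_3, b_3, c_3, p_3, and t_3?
a_1 = 8, b_1 = 15, c_1 = 10.5, s_1 = 3.5, a_2 = 13, b_2 = 5.5, c_2 = 11.5, t_2 = 5, a_3 = 10.5, b_3 = 2, c_3 = 16, p_3 = 4, t_3 = 4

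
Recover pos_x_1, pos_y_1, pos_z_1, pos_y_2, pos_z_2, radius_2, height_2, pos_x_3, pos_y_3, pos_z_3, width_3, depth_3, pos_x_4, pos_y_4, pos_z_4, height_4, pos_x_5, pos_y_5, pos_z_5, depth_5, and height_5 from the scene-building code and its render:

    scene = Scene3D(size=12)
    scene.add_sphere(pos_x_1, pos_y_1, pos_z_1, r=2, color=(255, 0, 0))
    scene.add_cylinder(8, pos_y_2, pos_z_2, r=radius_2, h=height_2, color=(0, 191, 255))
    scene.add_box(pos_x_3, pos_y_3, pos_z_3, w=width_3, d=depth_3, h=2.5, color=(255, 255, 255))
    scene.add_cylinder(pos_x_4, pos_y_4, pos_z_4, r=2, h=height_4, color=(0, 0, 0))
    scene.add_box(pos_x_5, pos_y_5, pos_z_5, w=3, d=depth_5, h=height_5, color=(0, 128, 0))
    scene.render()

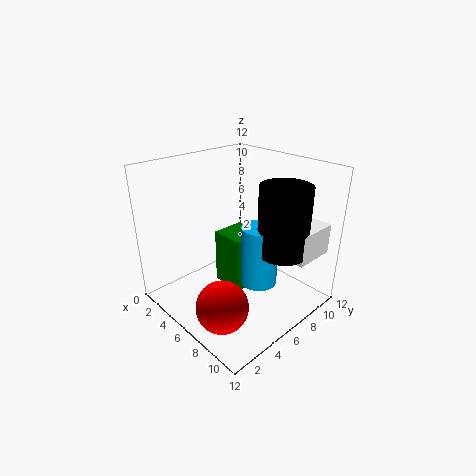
pos_x_1 = 8.5; pos_y_1 = 2; pos_z_1 = 2.5; pos_y_2 = 6.5; pos_z_2 = 2.5; radius_2 = 1.5; height_2 = 5; pos_x_3 = 9.5; pos_y_3 = 7.5; pos_z_3 = 5; width_3 = 2; depth_3 = 3.5; pos_x_4 = 9.5; pos_y_4 = 7.5; pos_z_4 = 5.5; height_4 = 5.5; pos_x_5 = 3; pos_y_5 = 6; pos_z_5 = 0.5; depth_5 = 3; height_5 = 5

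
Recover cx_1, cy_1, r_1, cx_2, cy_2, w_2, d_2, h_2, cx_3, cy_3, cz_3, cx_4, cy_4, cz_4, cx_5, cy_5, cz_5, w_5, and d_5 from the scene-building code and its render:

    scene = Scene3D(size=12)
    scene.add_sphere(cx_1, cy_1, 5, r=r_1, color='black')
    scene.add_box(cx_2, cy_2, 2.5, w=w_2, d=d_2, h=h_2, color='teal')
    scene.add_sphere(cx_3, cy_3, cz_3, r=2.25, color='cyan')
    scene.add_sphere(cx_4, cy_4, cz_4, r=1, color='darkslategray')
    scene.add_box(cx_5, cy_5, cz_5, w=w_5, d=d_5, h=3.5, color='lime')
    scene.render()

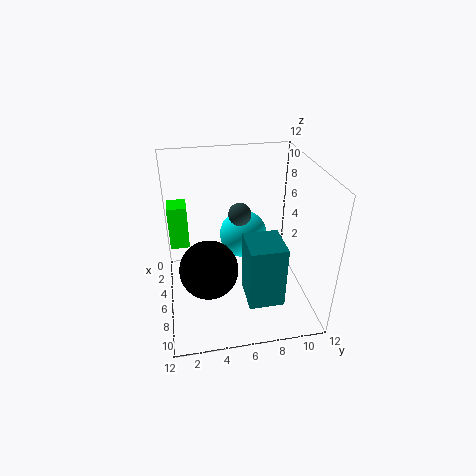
cx_1 = 8.5; cy_1 = 3.25; r_1 = 2.25; cx_2 = 7.75; cy_2 = 6; w_2 = 3; d_2 = 2.75; h_2 = 5; cx_3 = 2.25; cy_3 = 7.25; cz_3 = 4; cx_4 = 4.25; cy_4 = 6.5; cz_4 = 7.25; cx_5 = 4.5; cy_5 = 0.5; cz_5 = 5.75; w_5 = 1.75; d_5 = 1.5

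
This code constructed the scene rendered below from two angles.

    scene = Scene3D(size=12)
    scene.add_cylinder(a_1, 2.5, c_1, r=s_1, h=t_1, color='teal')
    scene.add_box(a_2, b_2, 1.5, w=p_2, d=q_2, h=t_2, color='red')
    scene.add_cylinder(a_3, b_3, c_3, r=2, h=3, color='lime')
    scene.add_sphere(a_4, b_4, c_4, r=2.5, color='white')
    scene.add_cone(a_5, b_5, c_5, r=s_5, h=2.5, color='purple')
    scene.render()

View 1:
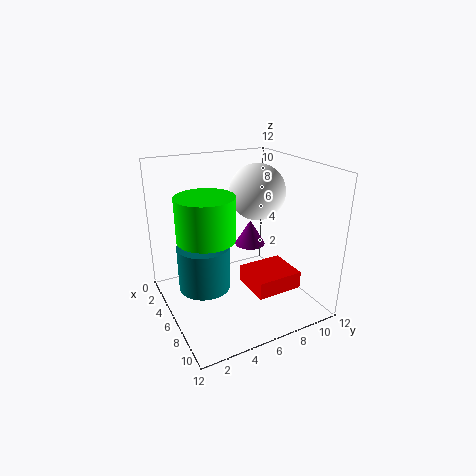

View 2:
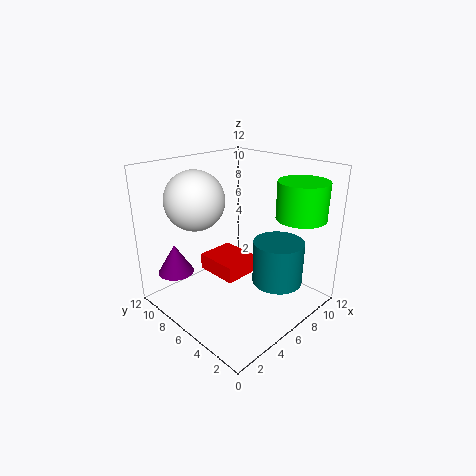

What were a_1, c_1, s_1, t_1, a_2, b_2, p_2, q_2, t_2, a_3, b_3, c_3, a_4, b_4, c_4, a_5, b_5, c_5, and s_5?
a_1 = 7; c_1 = 3; s_1 = 2; t_1 = 3.5; a_2 = 5.5; b_2 = 6.5; p_2 = 3.5; q_2 = 4; t_2 = 1.5; a_3 = 9; b_3 = 2; c_3 = 8; a_4 = 4; b_4 = 9; c_4 = 9; a_5 = 2; b_5 = 9.5; c_5 = 3; s_5 = 1.5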